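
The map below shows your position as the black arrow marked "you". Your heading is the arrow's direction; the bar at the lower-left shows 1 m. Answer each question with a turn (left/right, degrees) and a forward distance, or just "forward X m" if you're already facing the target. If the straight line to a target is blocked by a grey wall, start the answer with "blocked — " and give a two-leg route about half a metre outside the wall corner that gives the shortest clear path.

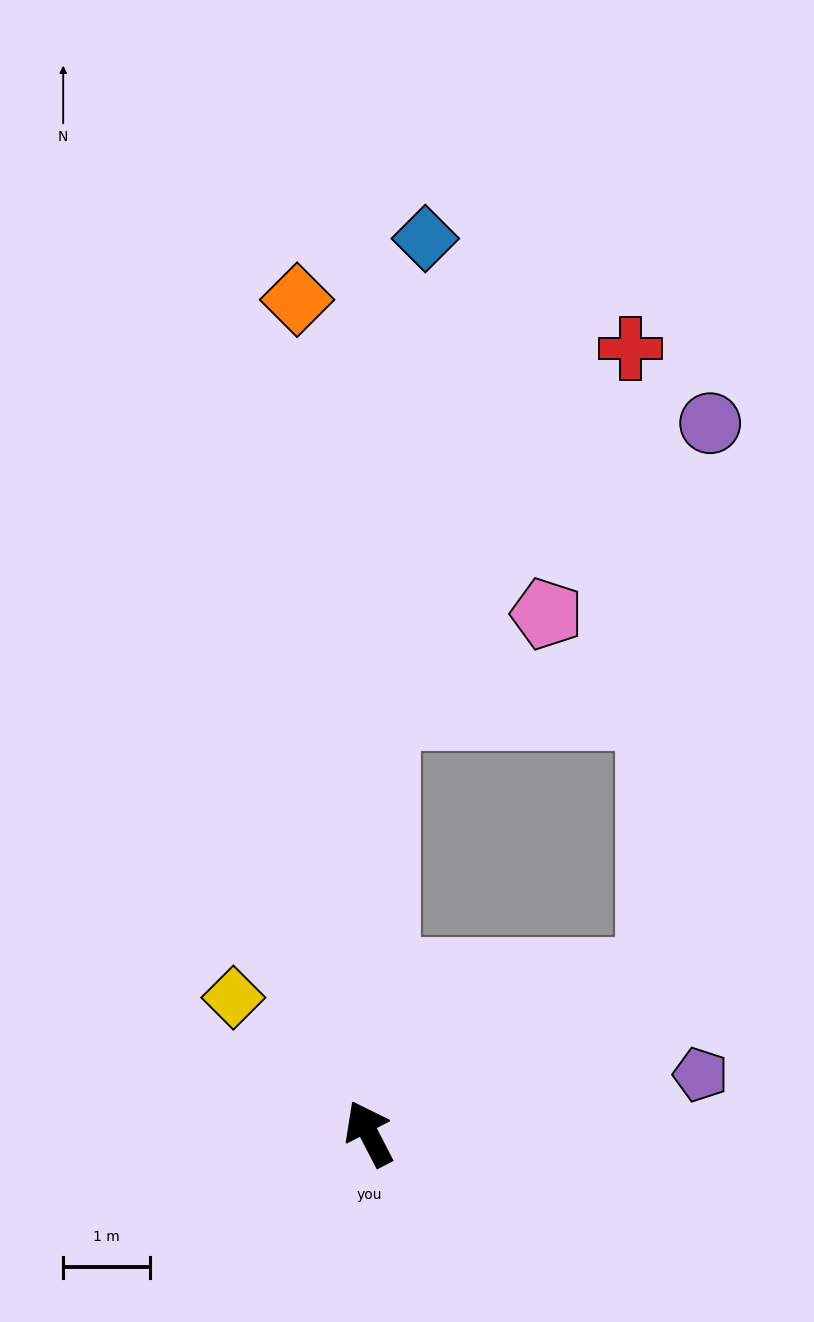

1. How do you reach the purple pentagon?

turn right 107°, forward 3.9 m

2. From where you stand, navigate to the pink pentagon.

blocked — turn right 29°, forward 4.8 m, then turn right 57°, forward 2.2 m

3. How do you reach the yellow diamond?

turn left 18°, forward 2.2 m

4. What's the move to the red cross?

blocked — turn right 29°, forward 4.8 m, then turn right 32°, forward 5.1 m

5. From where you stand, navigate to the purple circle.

blocked — turn right 88°, forward 3.8 m, then turn left 55°, forward 6.4 m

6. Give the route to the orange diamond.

turn right 22°, forward 9.6 m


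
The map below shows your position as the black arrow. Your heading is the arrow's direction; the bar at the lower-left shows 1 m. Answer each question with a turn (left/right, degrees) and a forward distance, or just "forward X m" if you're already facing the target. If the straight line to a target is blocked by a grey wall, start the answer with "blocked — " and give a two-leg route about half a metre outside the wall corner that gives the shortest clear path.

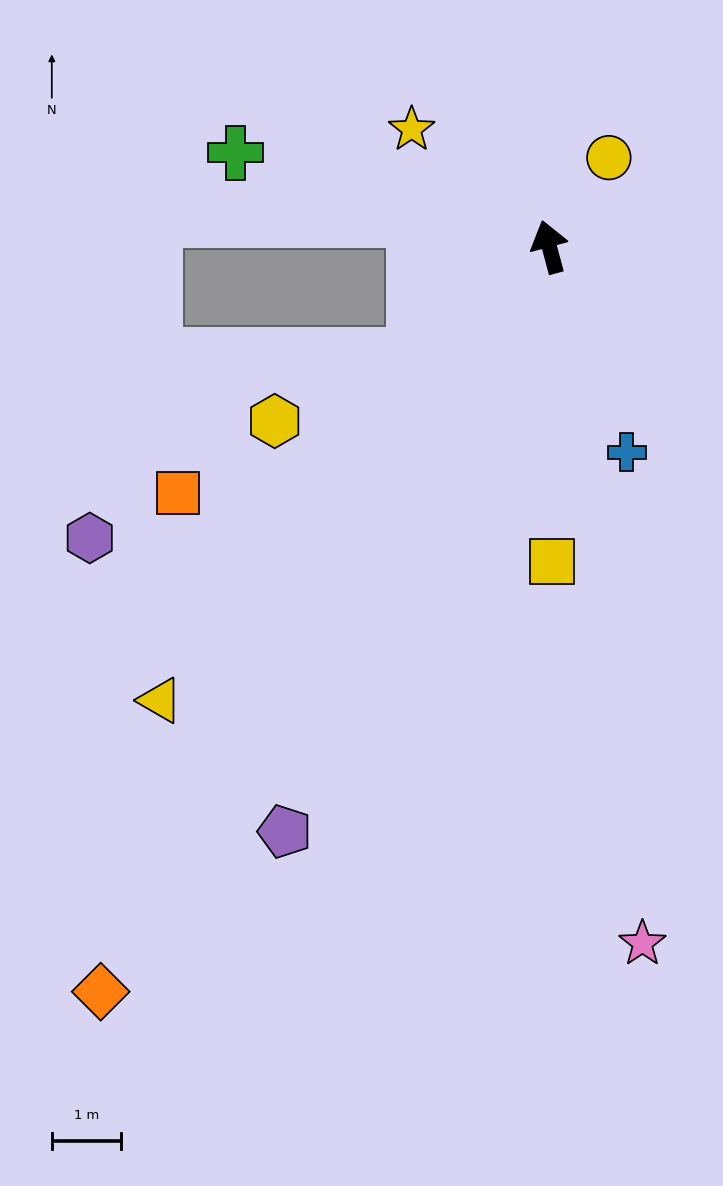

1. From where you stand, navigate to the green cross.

turn left 58°, forward 4.7 m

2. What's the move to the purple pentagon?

turn left 141°, forward 9.3 m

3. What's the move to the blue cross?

turn right 174°, forward 3.2 m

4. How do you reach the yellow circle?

turn right 49°, forward 1.6 m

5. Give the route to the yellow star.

turn left 35°, forward 2.6 m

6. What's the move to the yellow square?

turn left 165°, forward 4.6 m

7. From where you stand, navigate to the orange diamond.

turn left 134°, forward 12.6 m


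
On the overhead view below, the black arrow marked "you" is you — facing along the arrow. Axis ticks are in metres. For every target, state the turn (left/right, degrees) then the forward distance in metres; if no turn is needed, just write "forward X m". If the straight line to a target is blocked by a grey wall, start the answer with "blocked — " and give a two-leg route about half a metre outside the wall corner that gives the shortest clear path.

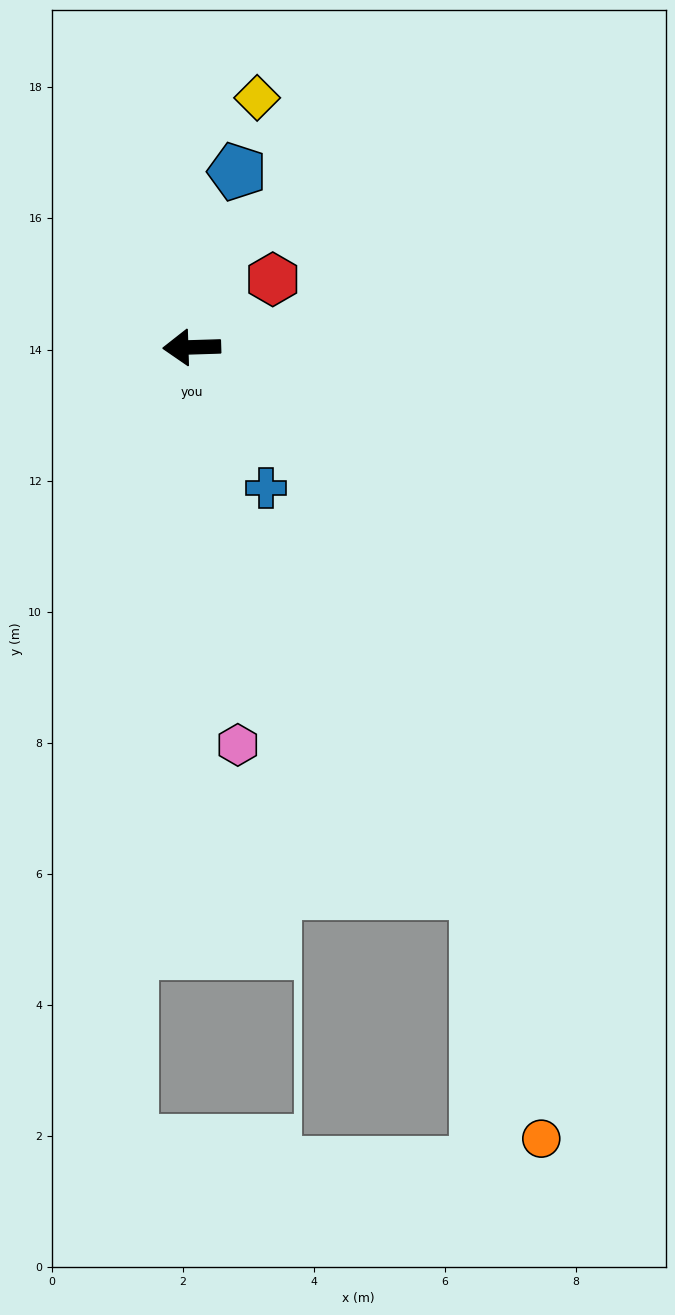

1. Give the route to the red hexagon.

turn right 142°, forward 1.6 m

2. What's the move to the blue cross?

turn left 116°, forward 2.4 m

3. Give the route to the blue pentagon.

turn right 106°, forward 2.8 m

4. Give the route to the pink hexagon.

turn left 95°, forward 6.1 m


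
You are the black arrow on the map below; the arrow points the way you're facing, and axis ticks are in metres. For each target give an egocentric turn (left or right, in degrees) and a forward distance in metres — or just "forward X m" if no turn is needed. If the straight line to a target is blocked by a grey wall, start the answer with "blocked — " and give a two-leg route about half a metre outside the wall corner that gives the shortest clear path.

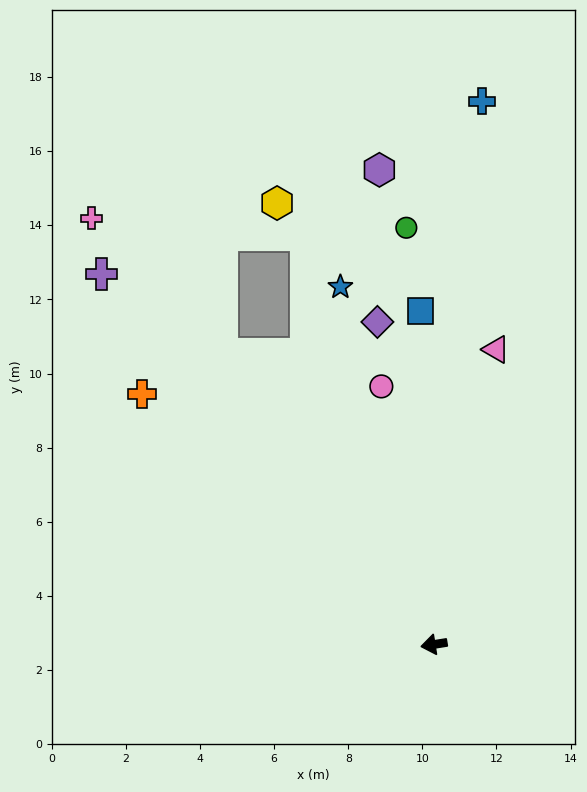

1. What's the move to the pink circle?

turn right 88°, forward 7.1 m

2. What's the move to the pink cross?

turn right 60°, forward 14.7 m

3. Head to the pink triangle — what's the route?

turn right 111°, forward 8.1 m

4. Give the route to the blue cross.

turn right 104°, forward 14.7 m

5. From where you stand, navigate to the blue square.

turn right 97°, forward 9.0 m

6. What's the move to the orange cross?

turn right 50°, forward 10.4 m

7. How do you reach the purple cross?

turn right 57°, forward 13.4 m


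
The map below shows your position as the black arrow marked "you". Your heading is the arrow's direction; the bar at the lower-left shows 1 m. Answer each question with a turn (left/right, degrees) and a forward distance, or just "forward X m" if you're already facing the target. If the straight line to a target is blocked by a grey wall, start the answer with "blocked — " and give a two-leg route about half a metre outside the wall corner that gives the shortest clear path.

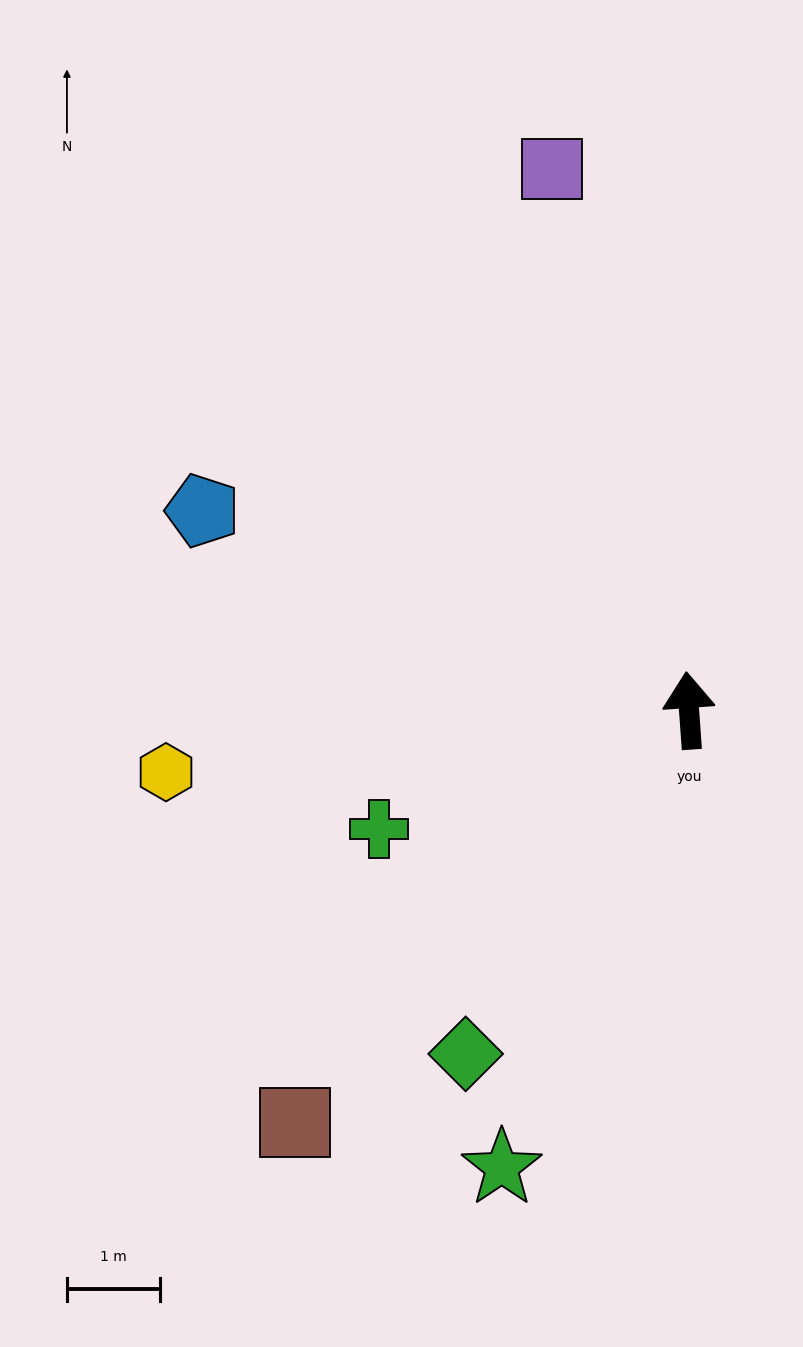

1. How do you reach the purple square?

turn left 10°, forward 6.0 m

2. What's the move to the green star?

turn left 154°, forward 5.3 m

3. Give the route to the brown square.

turn left 132°, forward 6.1 m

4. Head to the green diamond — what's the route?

turn left 143°, forward 4.4 m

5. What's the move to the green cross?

turn left 107°, forward 3.6 m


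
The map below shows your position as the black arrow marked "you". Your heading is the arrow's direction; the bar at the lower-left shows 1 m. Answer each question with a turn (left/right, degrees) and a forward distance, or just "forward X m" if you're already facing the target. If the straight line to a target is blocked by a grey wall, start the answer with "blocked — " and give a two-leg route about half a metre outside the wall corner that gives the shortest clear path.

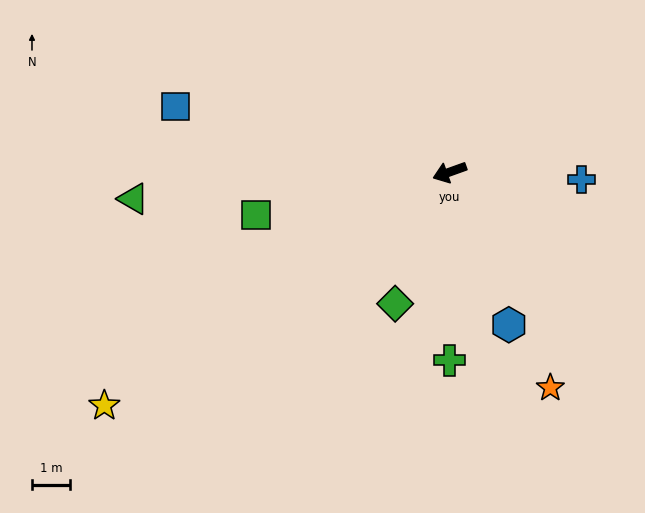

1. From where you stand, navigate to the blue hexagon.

turn left 91°, forward 4.3 m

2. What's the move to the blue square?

turn right 33°, forward 7.4 m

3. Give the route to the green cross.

turn left 70°, forward 5.0 m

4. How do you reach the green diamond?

turn left 48°, forward 3.8 m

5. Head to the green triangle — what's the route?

turn right 15°, forward 8.4 m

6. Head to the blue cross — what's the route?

turn left 157°, forward 3.5 m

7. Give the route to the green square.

turn right 7°, forward 5.3 m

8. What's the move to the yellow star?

turn left 14°, forward 11.0 m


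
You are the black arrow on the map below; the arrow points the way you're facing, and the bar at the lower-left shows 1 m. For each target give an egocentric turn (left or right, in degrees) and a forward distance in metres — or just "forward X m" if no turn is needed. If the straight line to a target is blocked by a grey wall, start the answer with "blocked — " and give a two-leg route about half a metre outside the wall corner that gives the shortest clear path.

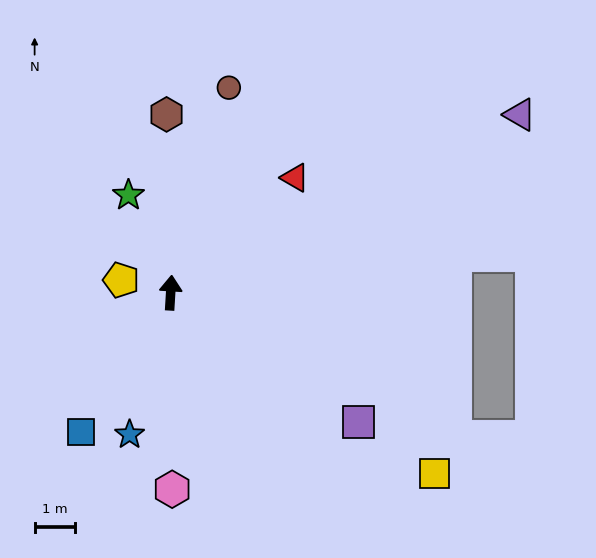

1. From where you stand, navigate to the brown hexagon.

turn left 5°, forward 4.4 m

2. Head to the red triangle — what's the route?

turn right 44°, forward 4.2 m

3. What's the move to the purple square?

turn right 121°, forward 5.7 m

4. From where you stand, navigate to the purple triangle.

turn right 60°, forward 9.8 m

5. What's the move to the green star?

turn left 27°, forward 2.6 m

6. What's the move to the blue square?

turn left 151°, forward 4.1 m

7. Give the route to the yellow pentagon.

turn left 79°, forward 1.3 m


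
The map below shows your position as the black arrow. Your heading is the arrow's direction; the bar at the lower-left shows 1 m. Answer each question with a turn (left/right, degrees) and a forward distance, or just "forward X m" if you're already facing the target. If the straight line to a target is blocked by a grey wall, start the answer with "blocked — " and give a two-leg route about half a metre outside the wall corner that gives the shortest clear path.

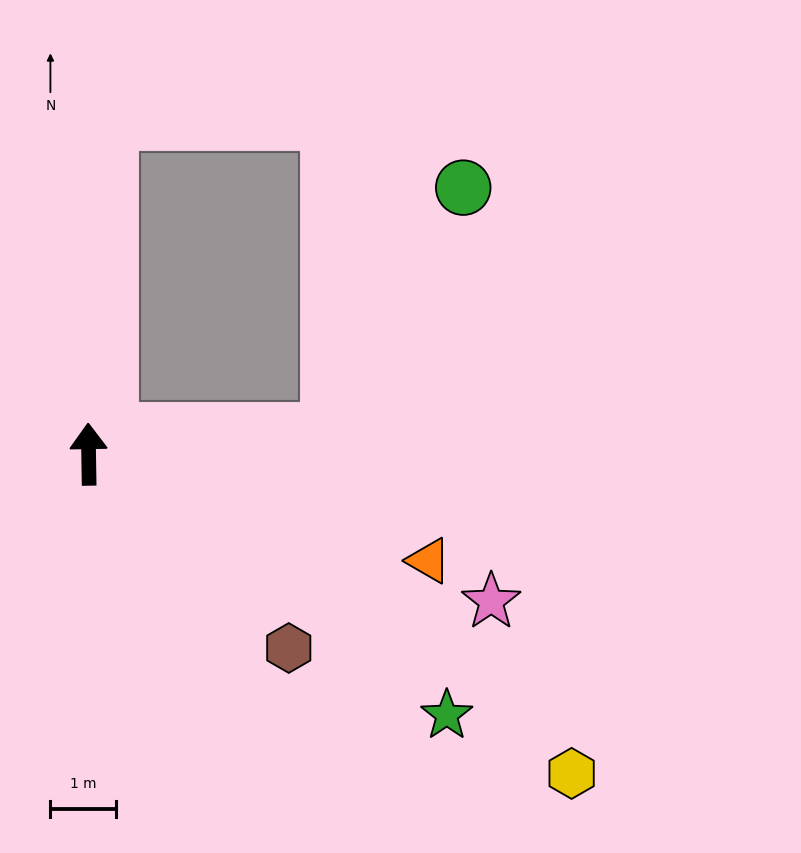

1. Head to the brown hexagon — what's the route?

turn right 135°, forward 4.2 m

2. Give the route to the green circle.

blocked — turn right 85°, forward 3.7 m, then turn left 55°, forward 4.2 m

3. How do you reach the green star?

turn right 127°, forward 6.7 m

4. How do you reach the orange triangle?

turn right 108°, forward 5.4 m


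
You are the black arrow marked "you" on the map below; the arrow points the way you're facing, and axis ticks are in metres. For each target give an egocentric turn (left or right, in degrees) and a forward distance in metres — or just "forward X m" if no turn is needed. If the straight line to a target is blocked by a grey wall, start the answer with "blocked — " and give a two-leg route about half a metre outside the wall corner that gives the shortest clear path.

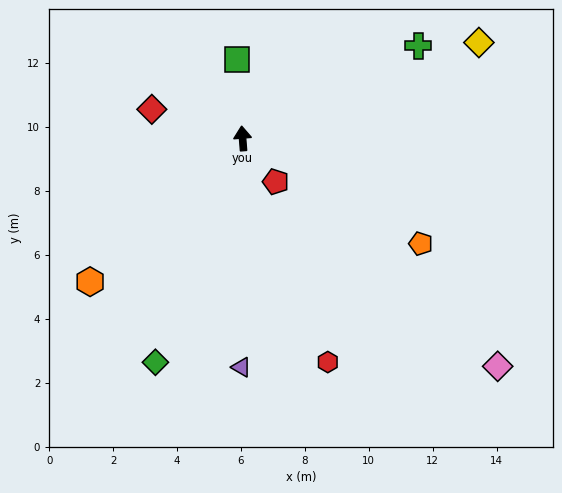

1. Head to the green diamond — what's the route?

turn left 154°, forward 7.5 m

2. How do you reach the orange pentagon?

turn right 125°, forward 6.5 m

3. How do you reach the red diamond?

turn left 68°, forward 3.0 m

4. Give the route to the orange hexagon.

turn left 129°, forward 6.5 m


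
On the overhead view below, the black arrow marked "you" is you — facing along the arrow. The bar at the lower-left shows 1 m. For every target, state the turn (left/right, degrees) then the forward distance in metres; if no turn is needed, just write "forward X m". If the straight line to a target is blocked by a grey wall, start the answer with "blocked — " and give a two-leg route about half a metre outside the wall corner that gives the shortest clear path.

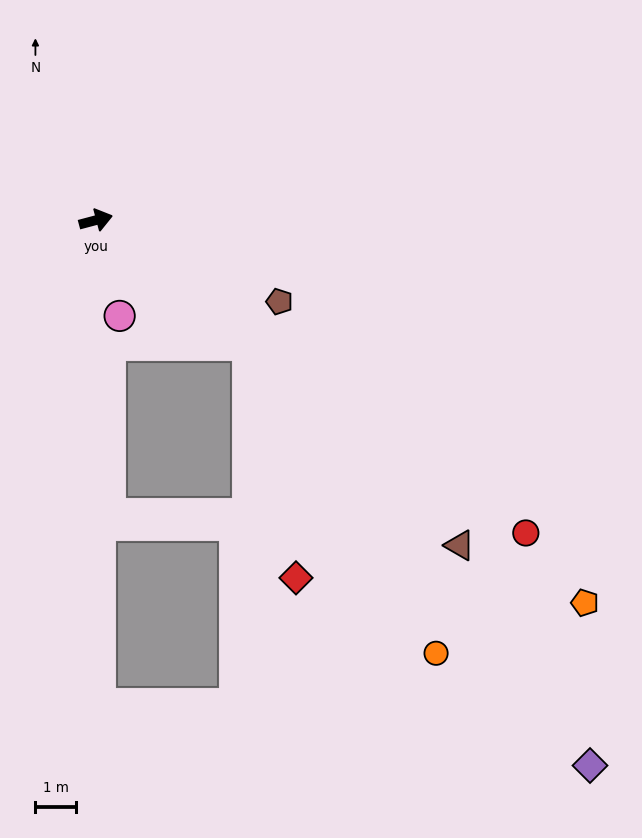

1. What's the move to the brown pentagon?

turn right 39°, forward 4.9 m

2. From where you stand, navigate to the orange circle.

blocked — turn right 54°, forward 4.8 m, then turn right 20°, forward 8.8 m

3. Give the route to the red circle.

turn right 51°, forward 13.0 m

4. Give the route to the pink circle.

turn right 91°, forward 2.4 m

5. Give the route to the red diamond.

blocked — turn right 54°, forward 4.8 m, then turn right 40°, forward 5.8 m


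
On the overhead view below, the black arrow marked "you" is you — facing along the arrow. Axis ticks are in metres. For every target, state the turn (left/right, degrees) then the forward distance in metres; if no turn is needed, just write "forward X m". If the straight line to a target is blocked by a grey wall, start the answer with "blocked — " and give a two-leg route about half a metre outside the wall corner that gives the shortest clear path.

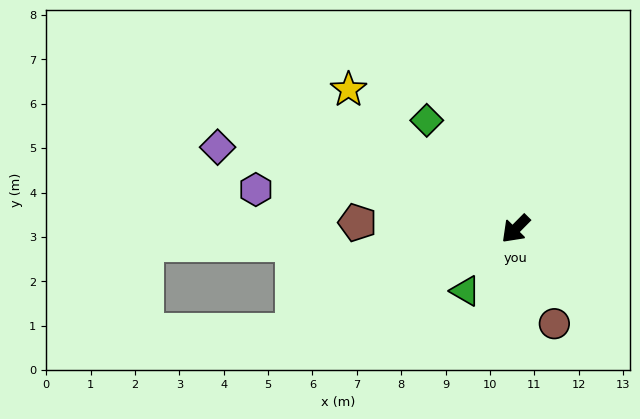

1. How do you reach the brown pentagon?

turn right 48°, forward 3.6 m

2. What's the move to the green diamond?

turn right 96°, forward 3.2 m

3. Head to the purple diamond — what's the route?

turn right 61°, forward 7.0 m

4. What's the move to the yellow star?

turn right 85°, forward 4.9 m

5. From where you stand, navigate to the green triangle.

turn left 6°, forward 1.8 m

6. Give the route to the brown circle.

turn left 67°, forward 2.3 m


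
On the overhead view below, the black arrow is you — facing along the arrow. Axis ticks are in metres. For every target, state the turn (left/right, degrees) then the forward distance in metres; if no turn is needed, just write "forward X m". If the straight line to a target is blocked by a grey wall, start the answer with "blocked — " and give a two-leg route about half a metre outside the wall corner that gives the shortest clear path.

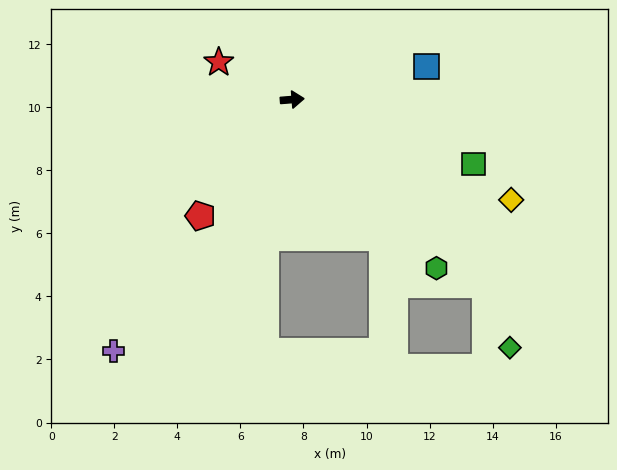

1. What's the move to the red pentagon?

turn right 133°, forward 4.7 m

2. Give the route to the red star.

turn left 149°, forward 2.6 m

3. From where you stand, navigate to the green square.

turn right 24°, forward 6.1 m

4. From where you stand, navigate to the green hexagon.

turn right 54°, forward 7.0 m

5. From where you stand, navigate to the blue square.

turn left 10°, forward 4.4 m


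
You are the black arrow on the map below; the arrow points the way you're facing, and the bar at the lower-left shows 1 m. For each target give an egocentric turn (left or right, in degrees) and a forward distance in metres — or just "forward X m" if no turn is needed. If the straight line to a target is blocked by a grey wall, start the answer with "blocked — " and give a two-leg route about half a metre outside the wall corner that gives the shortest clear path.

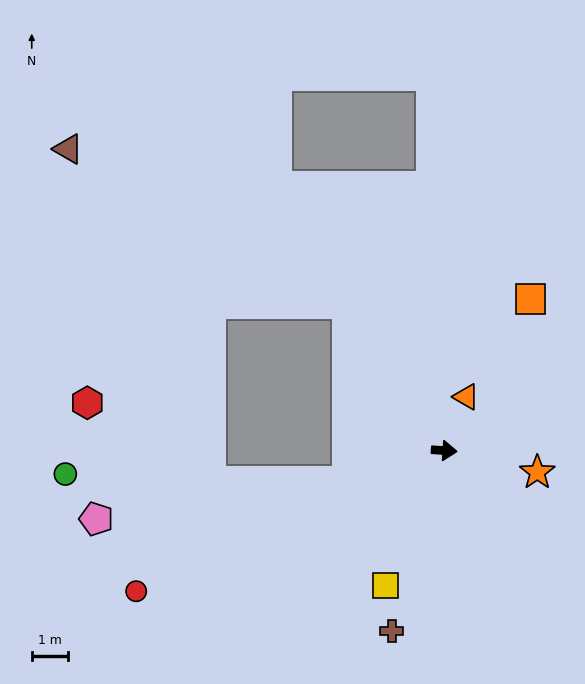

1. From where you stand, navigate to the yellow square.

turn right 109°, forward 4.0 m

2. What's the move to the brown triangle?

blocked — turn left 127°, forward 4.8 m, then turn left 28°, forward 8.8 m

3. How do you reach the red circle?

turn right 151°, forward 9.3 m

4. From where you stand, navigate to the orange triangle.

turn left 72°, forward 1.6 m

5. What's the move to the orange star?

turn right 9°, forward 2.6 m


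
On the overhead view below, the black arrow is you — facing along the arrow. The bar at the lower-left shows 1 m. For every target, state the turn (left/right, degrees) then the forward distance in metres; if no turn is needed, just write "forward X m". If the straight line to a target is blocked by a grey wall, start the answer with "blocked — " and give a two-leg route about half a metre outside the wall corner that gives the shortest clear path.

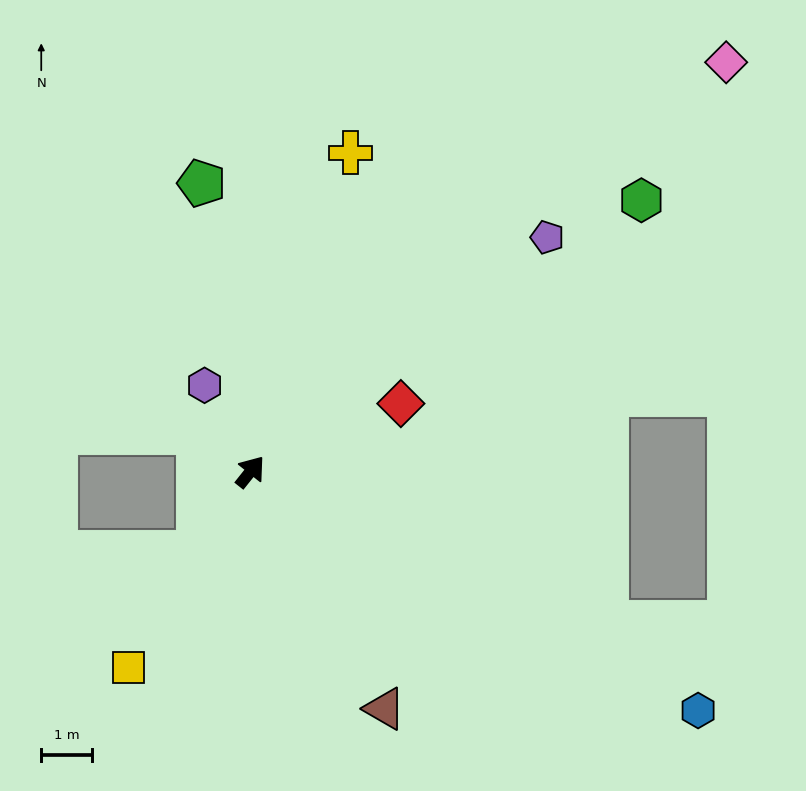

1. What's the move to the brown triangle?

turn right 112°, forward 5.3 m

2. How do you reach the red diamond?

turn right 27°, forward 3.2 m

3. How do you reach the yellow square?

turn right 173°, forward 4.5 m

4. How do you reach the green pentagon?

turn left 48°, forward 5.7 m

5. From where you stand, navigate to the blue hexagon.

turn right 80°, forward 9.9 m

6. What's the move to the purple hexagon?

turn left 67°, forward 1.9 m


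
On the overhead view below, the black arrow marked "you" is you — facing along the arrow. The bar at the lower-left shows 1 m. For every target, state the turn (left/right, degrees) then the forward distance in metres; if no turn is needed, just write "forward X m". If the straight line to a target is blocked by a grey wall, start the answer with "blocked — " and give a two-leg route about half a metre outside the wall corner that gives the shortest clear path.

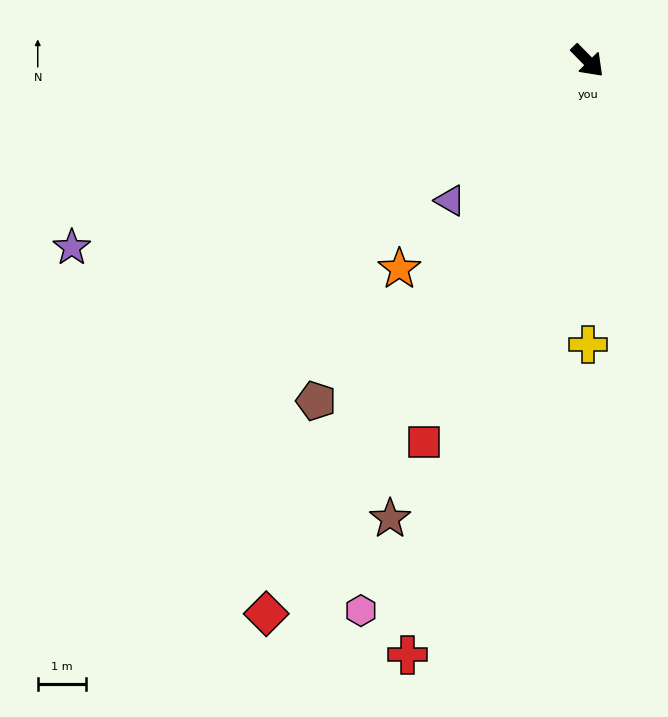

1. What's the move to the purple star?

turn right 115°, forward 11.5 m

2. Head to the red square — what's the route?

turn right 68°, forward 8.7 m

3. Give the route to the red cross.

turn right 61°, forward 13.0 m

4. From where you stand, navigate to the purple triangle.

turn right 89°, forward 4.1 m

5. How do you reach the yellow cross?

turn right 44°, forward 5.9 m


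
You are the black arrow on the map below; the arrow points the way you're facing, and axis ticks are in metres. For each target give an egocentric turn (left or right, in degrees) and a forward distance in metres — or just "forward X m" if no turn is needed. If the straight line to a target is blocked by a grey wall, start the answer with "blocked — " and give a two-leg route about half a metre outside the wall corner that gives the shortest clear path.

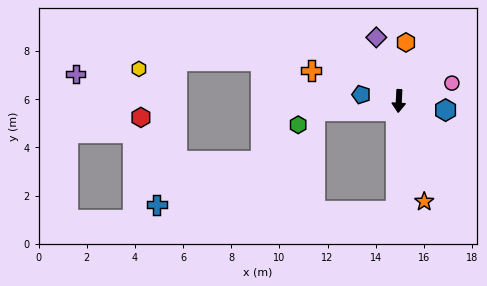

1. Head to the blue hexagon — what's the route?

turn left 82°, forward 2.0 m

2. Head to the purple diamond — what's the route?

turn right 157°, forward 2.8 m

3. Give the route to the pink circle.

turn left 112°, forward 2.3 m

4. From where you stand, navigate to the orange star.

turn left 17°, forward 4.3 m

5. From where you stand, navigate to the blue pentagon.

turn right 97°, forward 1.6 m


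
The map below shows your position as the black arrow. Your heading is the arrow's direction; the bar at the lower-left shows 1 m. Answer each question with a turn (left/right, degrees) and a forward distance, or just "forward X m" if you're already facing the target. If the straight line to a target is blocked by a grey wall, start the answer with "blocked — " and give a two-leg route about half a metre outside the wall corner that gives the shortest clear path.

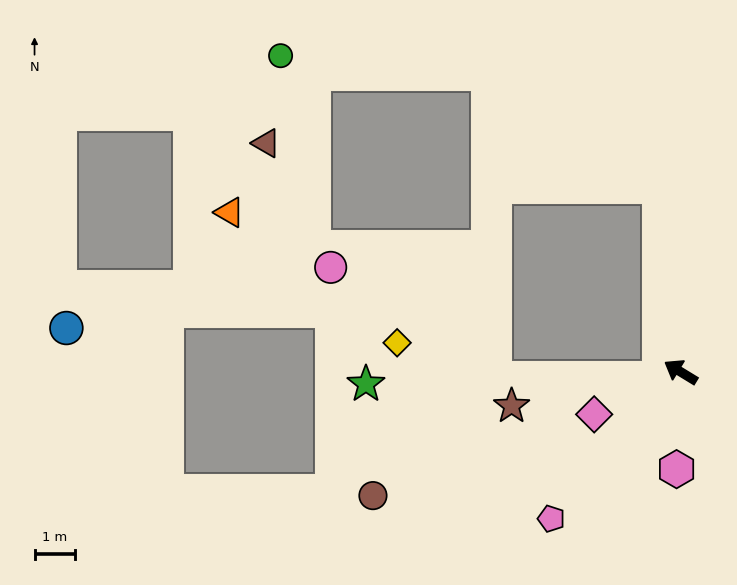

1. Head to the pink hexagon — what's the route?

turn left 119°, forward 2.4 m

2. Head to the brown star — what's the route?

turn left 43°, forward 4.3 m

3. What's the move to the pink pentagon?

turn left 80°, forward 4.9 m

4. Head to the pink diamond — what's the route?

turn left 58°, forward 2.4 m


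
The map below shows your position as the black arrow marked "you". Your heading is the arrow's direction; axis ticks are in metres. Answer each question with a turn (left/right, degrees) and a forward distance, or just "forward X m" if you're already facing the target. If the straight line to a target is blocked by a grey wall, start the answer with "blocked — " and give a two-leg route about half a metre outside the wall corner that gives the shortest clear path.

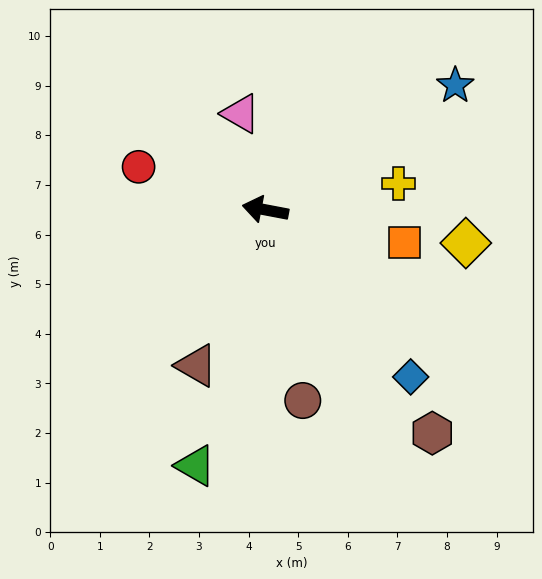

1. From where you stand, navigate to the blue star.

turn right 136°, forward 4.6 m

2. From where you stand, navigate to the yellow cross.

turn right 158°, forward 2.7 m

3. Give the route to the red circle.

turn right 8°, forward 2.7 m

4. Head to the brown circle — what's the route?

turn left 112°, forward 3.9 m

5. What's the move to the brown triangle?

turn left 77°, forward 3.4 m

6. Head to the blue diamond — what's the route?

turn left 142°, forward 4.5 m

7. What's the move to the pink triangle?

turn right 65°, forward 2.0 m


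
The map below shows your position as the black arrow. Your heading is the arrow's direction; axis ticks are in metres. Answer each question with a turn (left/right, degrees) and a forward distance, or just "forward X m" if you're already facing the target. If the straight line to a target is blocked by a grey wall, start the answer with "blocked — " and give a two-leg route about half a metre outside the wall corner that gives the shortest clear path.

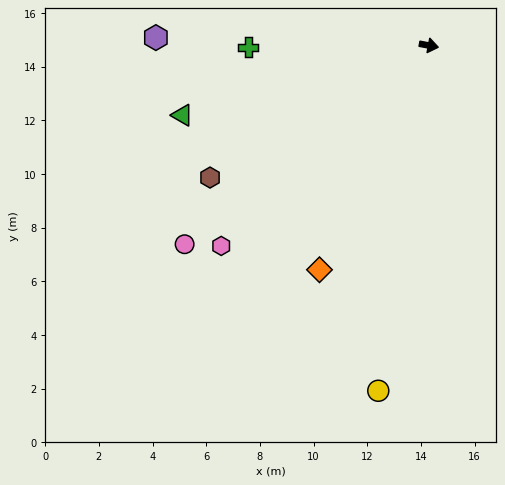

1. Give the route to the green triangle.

turn right 154°, forward 9.5 m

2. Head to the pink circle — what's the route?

turn right 130°, forward 11.7 m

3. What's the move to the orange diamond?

turn right 105°, forward 9.3 m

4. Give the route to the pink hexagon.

turn right 125°, forward 10.8 m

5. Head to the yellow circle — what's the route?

turn right 88°, forward 13.0 m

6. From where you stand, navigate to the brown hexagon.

turn right 138°, forward 9.5 m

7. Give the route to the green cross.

turn right 169°, forward 6.7 m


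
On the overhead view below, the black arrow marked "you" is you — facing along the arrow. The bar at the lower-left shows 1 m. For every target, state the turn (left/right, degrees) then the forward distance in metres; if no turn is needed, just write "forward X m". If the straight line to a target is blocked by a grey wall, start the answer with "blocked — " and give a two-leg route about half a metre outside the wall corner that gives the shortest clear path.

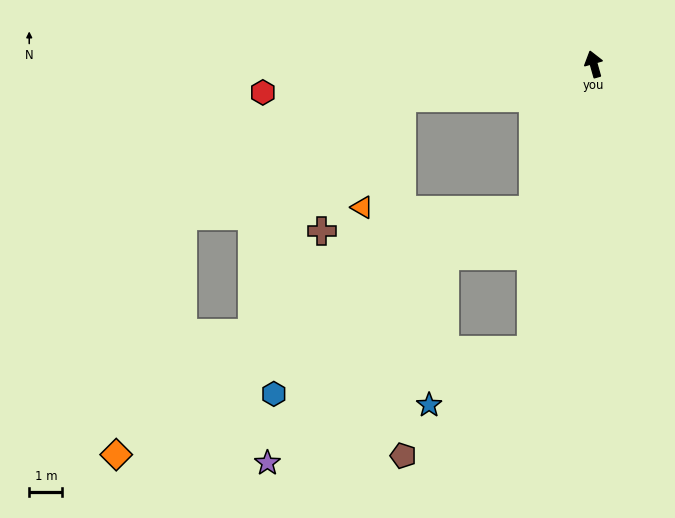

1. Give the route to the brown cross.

blocked — turn left 84°, forward 5.9 m, then turn left 49°, forward 4.7 m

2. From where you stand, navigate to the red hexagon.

turn left 79°, forward 10.0 m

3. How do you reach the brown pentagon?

blocked — turn left 152°, forward 8.8 m, then turn right 38°, forward 5.0 m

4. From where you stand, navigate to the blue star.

blocked — turn left 152°, forward 8.8 m, then turn right 49°, forward 3.5 m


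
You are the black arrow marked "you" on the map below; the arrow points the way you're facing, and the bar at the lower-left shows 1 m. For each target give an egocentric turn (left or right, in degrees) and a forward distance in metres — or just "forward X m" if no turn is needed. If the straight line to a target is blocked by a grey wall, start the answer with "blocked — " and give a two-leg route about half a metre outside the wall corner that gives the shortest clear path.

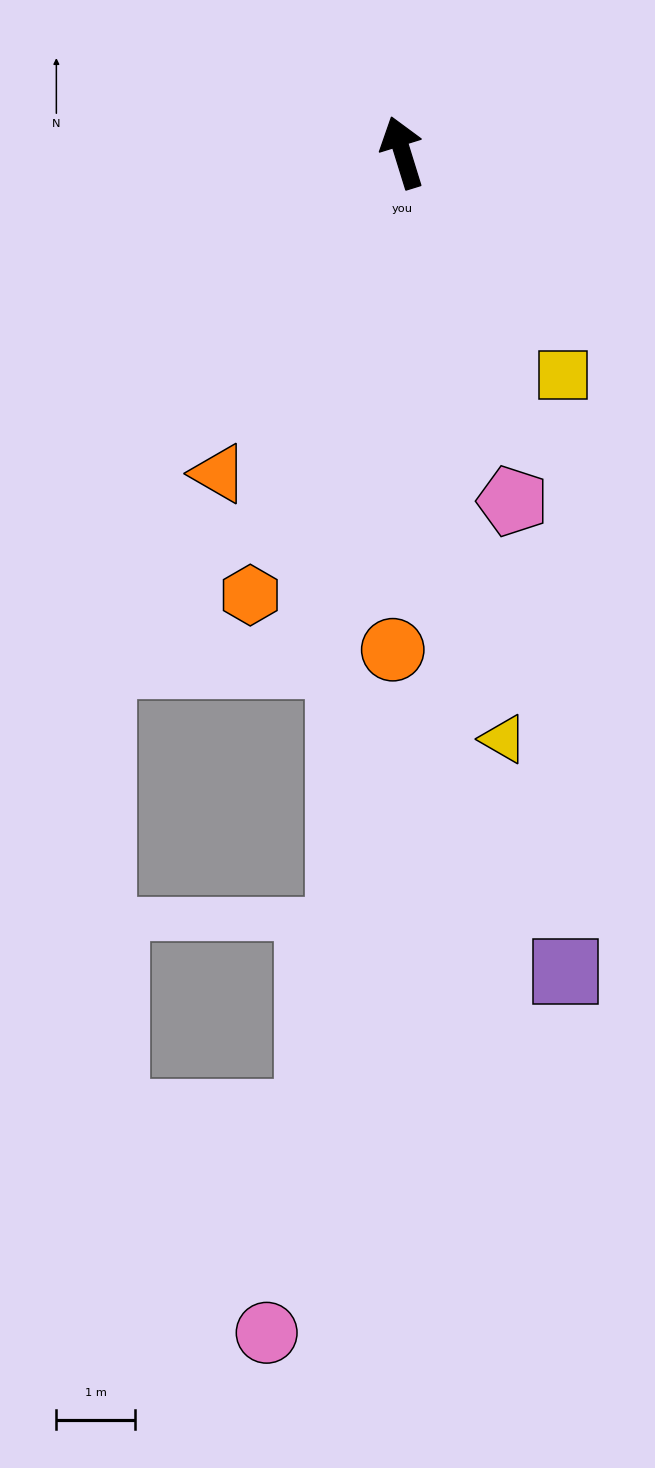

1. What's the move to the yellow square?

turn right 161°, forward 3.5 m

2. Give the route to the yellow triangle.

turn left 173°, forward 7.6 m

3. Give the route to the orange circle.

turn left 162°, forward 6.3 m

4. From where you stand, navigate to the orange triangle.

turn left 133°, forward 4.7 m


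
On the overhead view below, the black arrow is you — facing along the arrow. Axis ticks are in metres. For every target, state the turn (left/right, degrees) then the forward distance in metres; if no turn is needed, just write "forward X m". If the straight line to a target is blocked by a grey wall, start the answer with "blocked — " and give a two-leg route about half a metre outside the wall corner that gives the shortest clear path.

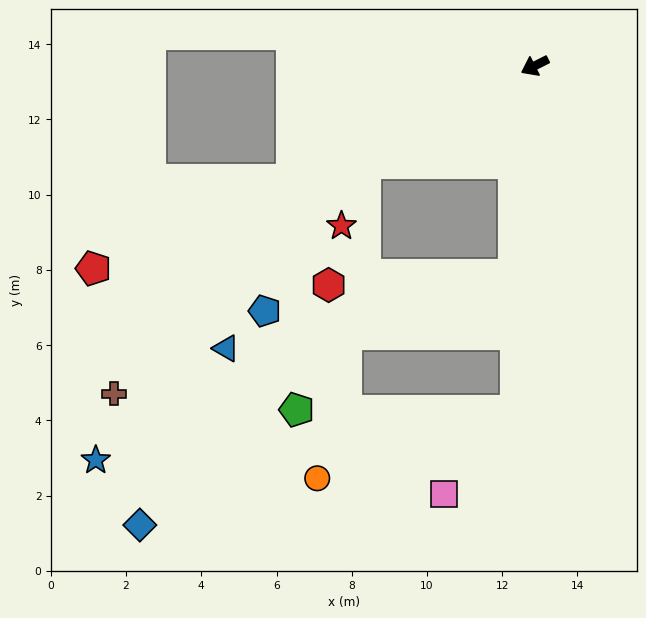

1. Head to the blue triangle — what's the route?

blocked — turn left 58°, forward 5.6 m, then turn right 70°, forward 7.9 m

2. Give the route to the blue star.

blocked — turn left 3°, forward 5.2 m, then turn left 18°, forward 10.7 m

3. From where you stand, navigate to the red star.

blocked — turn left 3°, forward 5.2 m, then turn left 40°, forward 1.8 m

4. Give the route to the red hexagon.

blocked — turn left 58°, forward 5.6 m, then turn right 82°, forward 4.9 m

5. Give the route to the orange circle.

blocked — turn left 60°, forward 9.2 m, then turn right 68°, forward 5.6 m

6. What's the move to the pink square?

blocked — turn left 60°, forward 9.2 m, then turn right 38°, forward 2.9 m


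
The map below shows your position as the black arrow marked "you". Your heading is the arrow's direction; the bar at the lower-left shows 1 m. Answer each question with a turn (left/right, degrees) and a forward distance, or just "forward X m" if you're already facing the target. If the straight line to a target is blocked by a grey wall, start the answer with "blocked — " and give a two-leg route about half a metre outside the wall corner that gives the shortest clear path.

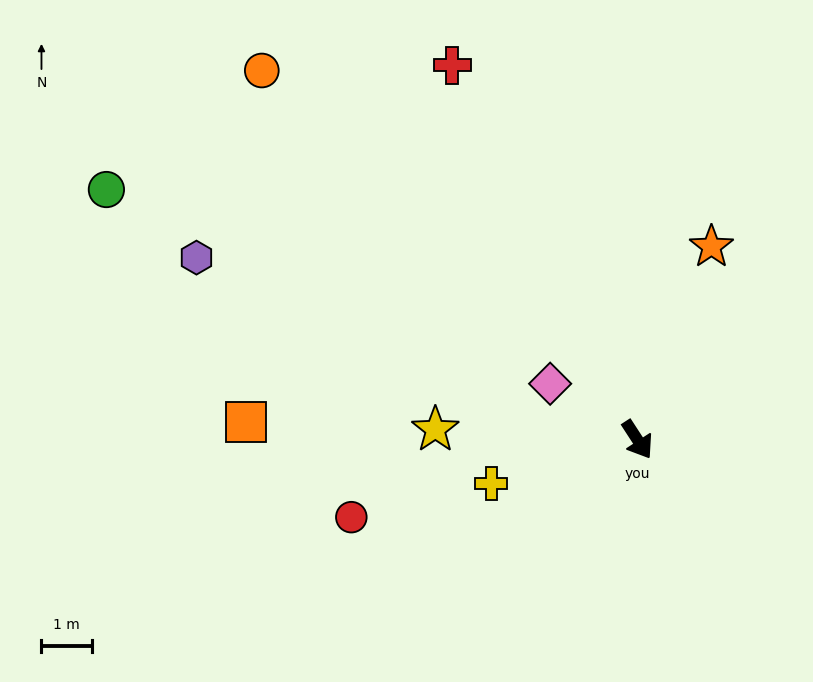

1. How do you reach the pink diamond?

turn right 156°, forward 2.0 m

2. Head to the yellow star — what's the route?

turn right 126°, forward 4.0 m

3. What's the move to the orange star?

turn left 126°, forward 4.1 m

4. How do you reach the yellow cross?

turn right 106°, forward 3.0 m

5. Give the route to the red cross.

turn left 173°, forward 8.3 m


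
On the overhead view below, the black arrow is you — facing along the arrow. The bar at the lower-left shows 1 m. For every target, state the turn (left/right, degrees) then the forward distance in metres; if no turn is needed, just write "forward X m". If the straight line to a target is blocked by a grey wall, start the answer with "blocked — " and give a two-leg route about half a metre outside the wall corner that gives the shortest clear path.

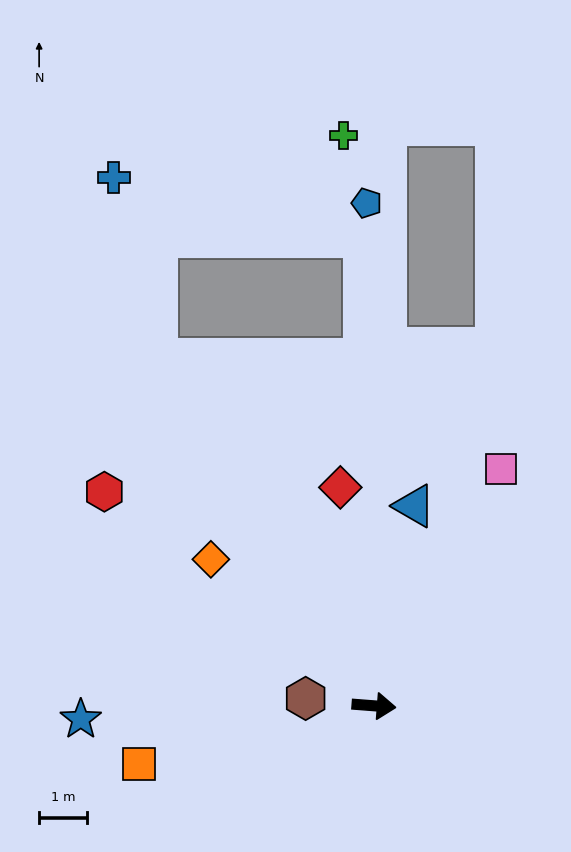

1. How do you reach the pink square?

turn left 66°, forward 5.6 m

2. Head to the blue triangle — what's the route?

turn left 83°, forward 4.2 m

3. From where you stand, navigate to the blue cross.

blocked — turn left 126°, forward 8.5 m, then turn right 18°, forward 3.9 m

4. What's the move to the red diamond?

turn left 103°, forward 4.6 m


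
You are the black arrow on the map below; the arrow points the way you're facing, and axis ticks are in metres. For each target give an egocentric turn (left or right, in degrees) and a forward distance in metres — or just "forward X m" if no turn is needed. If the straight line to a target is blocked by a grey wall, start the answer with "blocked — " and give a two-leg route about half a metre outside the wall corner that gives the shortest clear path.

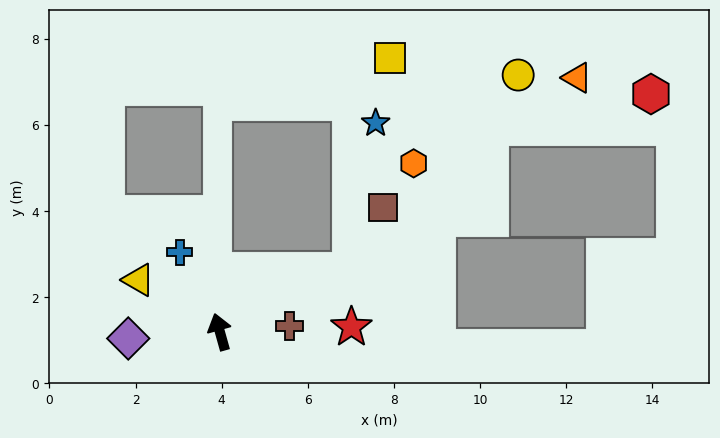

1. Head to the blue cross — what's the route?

turn left 11°, forward 2.1 m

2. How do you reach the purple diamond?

turn left 79°, forward 2.1 m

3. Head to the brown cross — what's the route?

turn right 101°, forward 1.6 m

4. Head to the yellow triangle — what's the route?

turn left 42°, forward 2.2 m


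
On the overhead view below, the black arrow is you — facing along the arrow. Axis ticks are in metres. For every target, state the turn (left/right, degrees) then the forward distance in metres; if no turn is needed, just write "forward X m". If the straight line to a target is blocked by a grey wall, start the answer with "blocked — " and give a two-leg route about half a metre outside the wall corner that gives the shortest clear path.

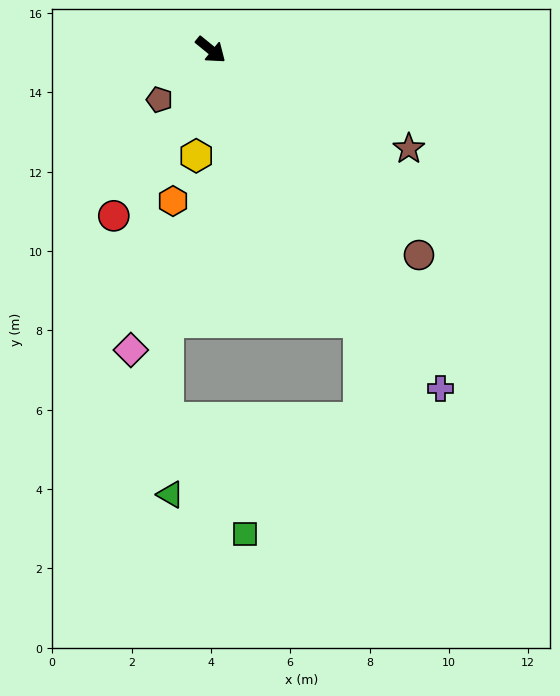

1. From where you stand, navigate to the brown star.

turn left 13°, forward 5.6 m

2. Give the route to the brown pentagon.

turn right 97°, forward 1.8 m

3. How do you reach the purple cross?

turn right 17°, forward 10.3 m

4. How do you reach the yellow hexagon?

turn right 59°, forward 2.7 m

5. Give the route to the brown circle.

turn right 5°, forward 7.4 m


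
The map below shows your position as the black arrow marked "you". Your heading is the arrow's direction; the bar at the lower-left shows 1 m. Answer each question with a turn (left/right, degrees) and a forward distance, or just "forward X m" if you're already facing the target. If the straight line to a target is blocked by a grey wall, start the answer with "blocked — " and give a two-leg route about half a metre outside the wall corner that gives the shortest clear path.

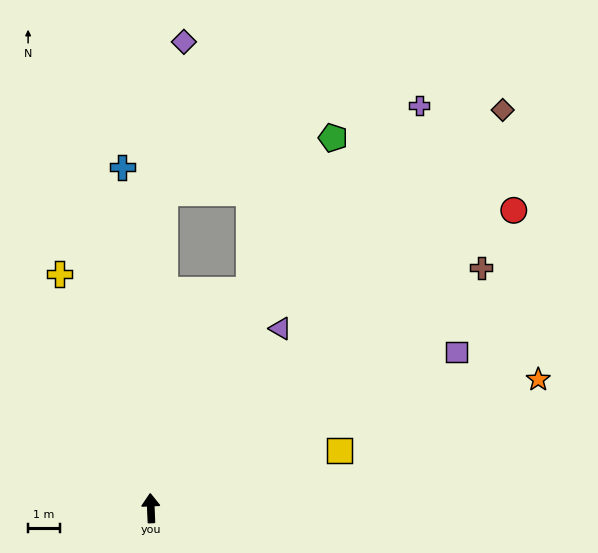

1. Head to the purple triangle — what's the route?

turn right 38°, forward 6.9 m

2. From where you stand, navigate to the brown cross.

turn right 56°, forward 12.8 m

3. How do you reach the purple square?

turn right 65°, forward 10.7 m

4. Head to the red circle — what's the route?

turn right 53°, forward 14.7 m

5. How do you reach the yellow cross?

turn left 19°, forward 7.9 m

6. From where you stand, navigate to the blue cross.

turn left 2°, forward 10.7 m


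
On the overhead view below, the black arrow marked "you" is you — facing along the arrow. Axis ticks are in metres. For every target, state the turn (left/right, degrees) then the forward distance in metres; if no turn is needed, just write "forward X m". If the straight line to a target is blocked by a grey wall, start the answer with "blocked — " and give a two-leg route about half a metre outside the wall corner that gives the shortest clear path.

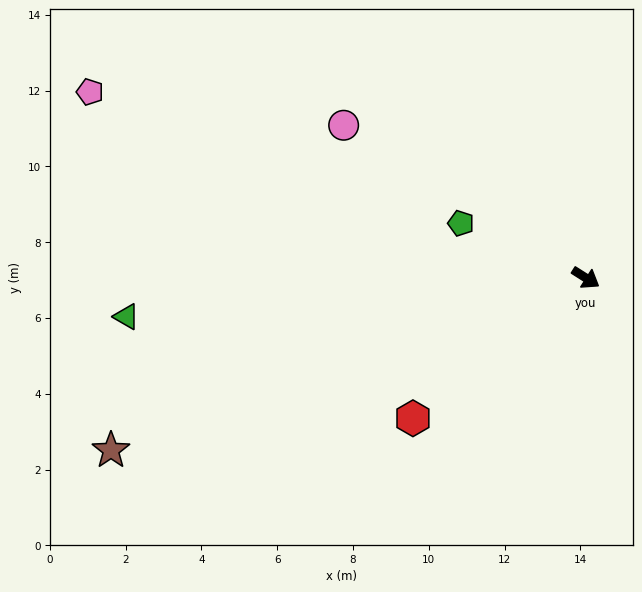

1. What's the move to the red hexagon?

turn right 109°, forward 5.9 m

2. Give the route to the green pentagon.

turn right 171°, forward 3.6 m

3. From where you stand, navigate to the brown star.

turn right 128°, forward 13.3 m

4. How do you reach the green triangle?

turn right 143°, forward 12.2 m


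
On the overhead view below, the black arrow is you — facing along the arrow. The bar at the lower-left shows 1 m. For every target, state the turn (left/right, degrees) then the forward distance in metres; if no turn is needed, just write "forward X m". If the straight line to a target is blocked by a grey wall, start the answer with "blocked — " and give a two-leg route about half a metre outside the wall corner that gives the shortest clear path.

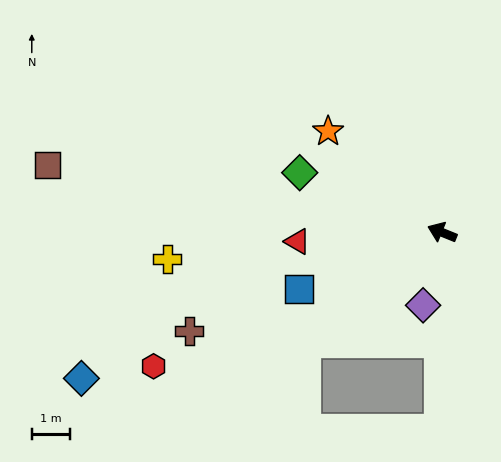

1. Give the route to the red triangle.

turn left 26°, forward 3.8 m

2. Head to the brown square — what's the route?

turn left 12°, forward 10.5 m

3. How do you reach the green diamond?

forward 4.1 m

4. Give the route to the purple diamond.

turn left 97°, forward 2.0 m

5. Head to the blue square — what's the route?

turn left 44°, forward 4.0 m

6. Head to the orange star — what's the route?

turn right 20°, forward 4.0 m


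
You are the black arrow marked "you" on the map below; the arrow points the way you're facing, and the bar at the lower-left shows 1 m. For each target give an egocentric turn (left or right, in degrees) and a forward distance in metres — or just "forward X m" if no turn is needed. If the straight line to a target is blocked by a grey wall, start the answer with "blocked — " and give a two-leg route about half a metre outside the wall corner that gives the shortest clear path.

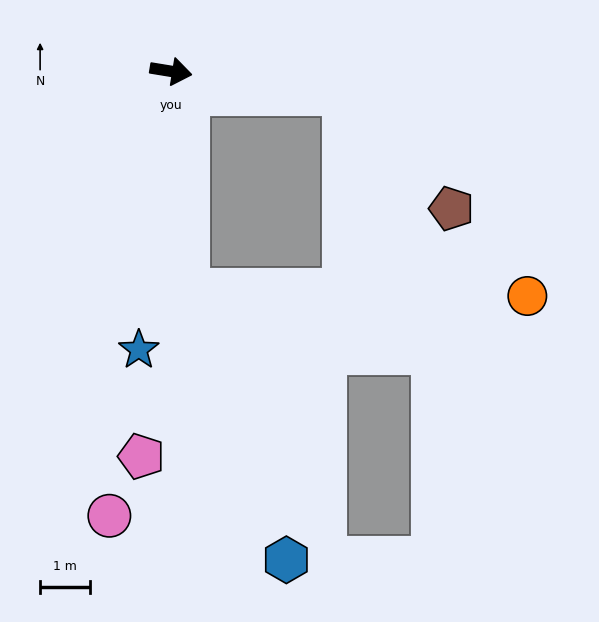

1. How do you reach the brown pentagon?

blocked — forward 3.5 m, then turn right 37°, forward 3.1 m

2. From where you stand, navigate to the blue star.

turn right 87°, forward 5.6 m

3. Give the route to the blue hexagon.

blocked — turn right 76°, forward 4.3 m, then turn left 15°, forward 5.7 m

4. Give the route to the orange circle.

blocked — turn right 76°, forward 4.3 m, then turn left 84°, forward 6.7 m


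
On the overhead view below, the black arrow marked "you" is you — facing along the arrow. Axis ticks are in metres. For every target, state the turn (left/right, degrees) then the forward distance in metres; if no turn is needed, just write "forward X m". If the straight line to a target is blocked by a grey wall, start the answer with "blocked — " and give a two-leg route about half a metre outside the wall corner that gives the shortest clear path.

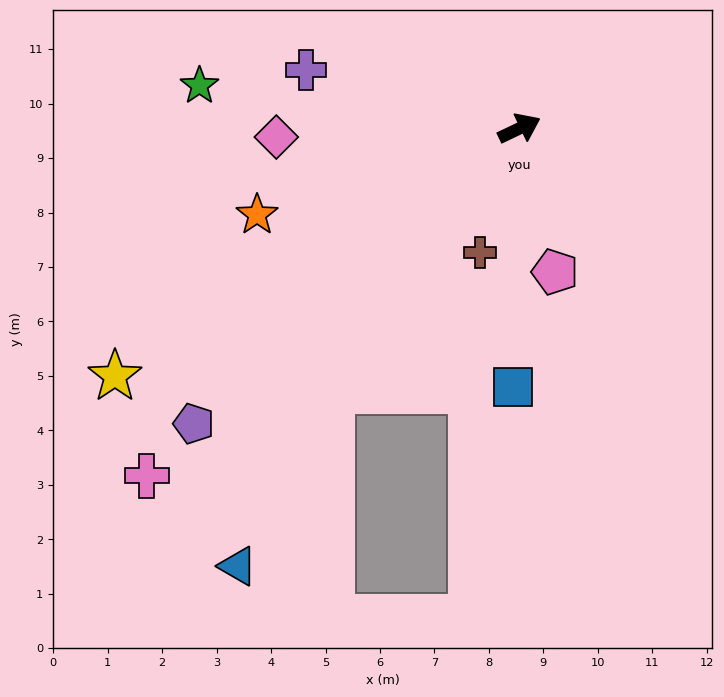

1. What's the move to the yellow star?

turn right 174°, forward 8.7 m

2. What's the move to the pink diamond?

turn left 157°, forward 4.5 m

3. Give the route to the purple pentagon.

turn right 163°, forward 8.1 m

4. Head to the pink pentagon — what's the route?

turn right 102°, forward 2.7 m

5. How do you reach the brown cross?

turn right 133°, forward 2.4 m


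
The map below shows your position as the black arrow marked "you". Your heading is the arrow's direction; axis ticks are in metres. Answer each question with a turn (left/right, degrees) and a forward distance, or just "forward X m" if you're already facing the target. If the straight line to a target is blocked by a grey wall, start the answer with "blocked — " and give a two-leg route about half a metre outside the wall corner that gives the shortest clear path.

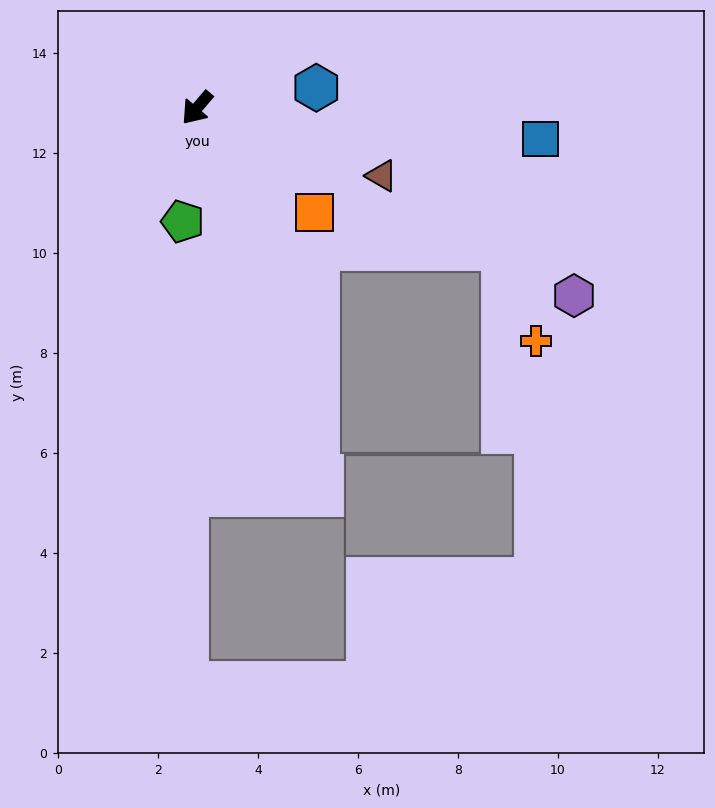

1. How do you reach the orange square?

turn left 89°, forward 3.1 m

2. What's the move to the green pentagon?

turn left 33°, forward 2.3 m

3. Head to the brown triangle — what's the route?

turn left 110°, forward 3.9 m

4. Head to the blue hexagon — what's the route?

turn left 140°, forward 2.4 m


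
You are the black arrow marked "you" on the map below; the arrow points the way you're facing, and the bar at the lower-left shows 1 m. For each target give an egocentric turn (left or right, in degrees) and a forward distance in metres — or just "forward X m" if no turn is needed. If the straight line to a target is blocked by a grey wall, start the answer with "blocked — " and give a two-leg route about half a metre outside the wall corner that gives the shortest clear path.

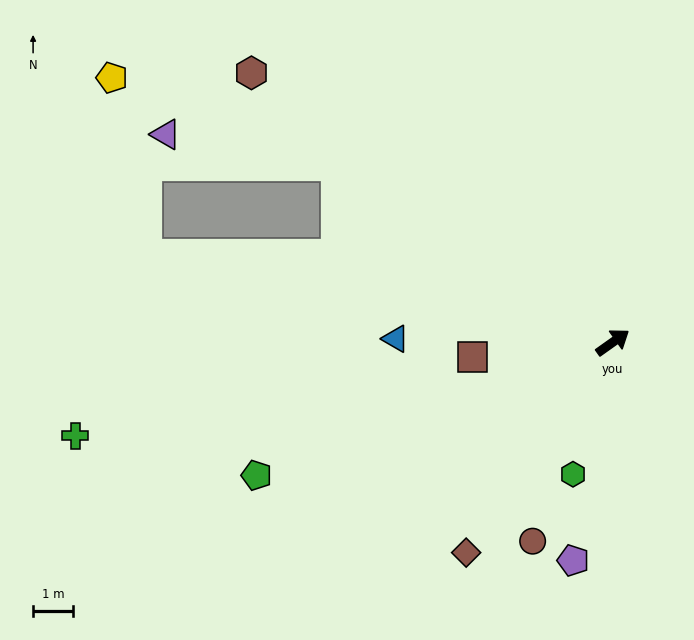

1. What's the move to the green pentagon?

turn left 165°, forward 9.6 m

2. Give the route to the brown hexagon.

turn left 108°, forward 11.4 m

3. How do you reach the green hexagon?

turn right 142°, forward 3.5 m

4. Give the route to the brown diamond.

turn right 160°, forward 6.5 m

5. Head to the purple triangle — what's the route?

blocked — turn left 112°, forward 8.2 m, then turn left 23°, forward 4.4 m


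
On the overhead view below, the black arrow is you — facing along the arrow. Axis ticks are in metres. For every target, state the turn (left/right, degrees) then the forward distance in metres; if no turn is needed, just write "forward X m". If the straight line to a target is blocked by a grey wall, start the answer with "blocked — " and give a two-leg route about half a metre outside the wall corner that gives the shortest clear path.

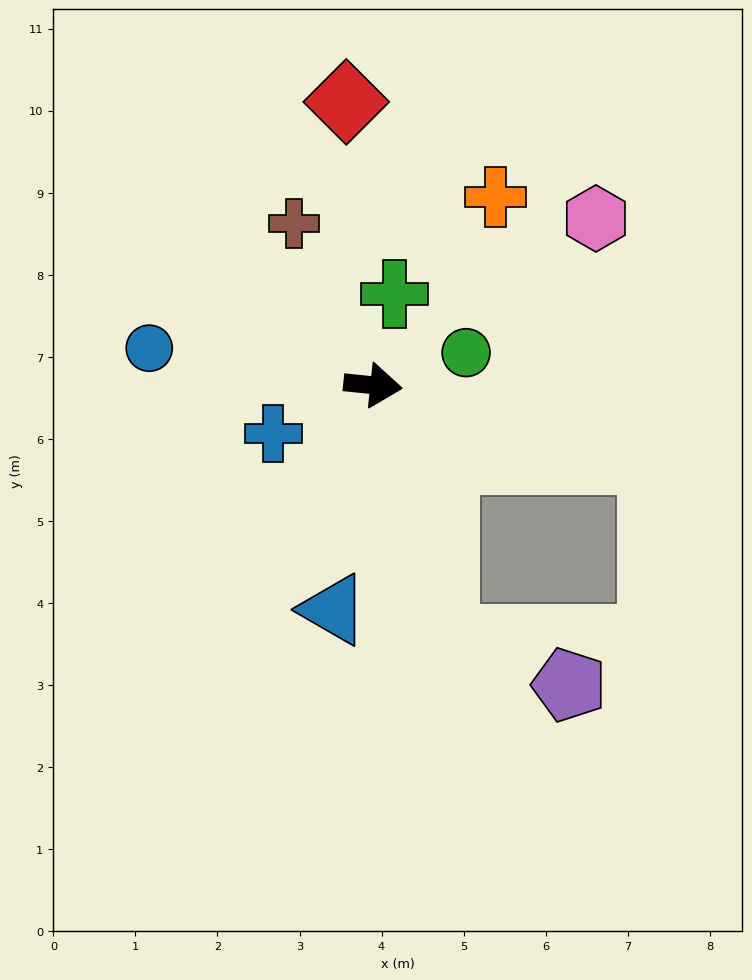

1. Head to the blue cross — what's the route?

turn right 148°, forward 1.4 m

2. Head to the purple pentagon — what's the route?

blocked — turn right 69°, forward 3.2 m, then turn left 55°, forward 1.6 m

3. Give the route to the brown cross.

turn left 122°, forward 2.2 m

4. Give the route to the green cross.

turn left 83°, forward 1.1 m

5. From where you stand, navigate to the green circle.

turn left 25°, forward 1.2 m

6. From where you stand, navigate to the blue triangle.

turn right 94°, forward 2.8 m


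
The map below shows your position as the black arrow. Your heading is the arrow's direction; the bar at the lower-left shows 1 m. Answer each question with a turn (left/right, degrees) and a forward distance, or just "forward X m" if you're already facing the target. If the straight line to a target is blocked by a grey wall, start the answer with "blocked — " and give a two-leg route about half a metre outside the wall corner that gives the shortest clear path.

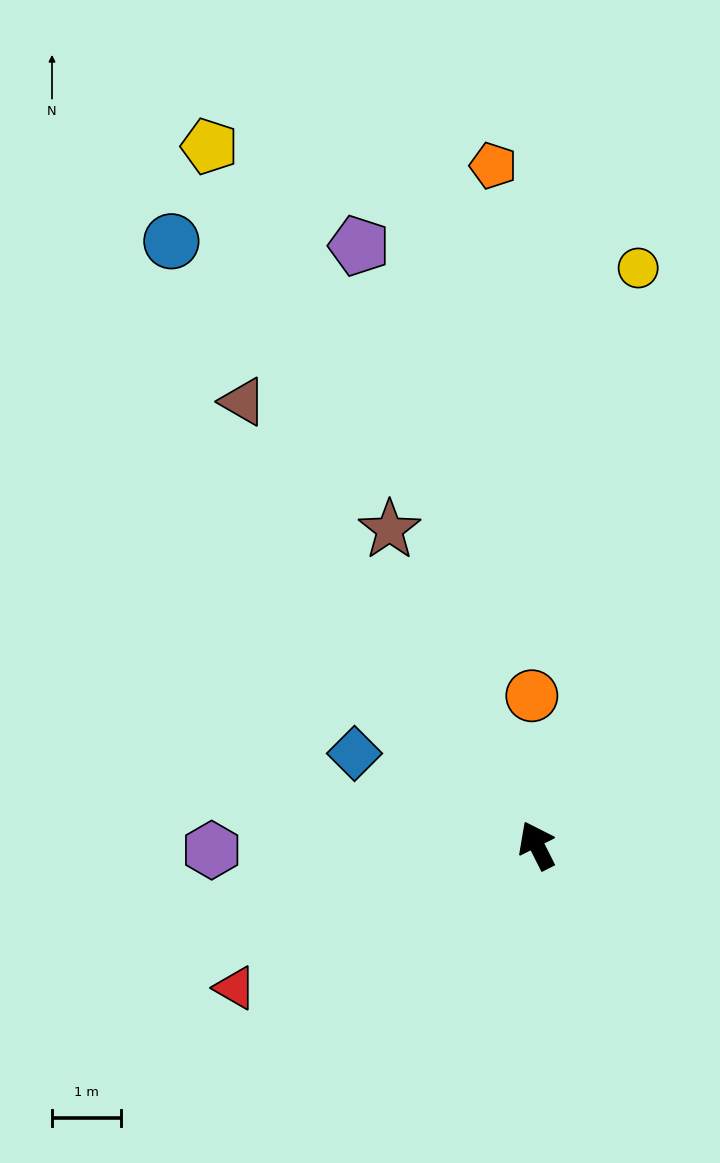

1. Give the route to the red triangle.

turn left 89°, forward 4.8 m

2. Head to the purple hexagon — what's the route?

turn left 64°, forward 4.7 m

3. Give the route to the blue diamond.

turn left 36°, forward 2.9 m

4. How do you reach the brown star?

forward 5.0 m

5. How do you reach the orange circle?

turn right 25°, forward 2.2 m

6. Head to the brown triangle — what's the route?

turn left 7°, forward 7.7 m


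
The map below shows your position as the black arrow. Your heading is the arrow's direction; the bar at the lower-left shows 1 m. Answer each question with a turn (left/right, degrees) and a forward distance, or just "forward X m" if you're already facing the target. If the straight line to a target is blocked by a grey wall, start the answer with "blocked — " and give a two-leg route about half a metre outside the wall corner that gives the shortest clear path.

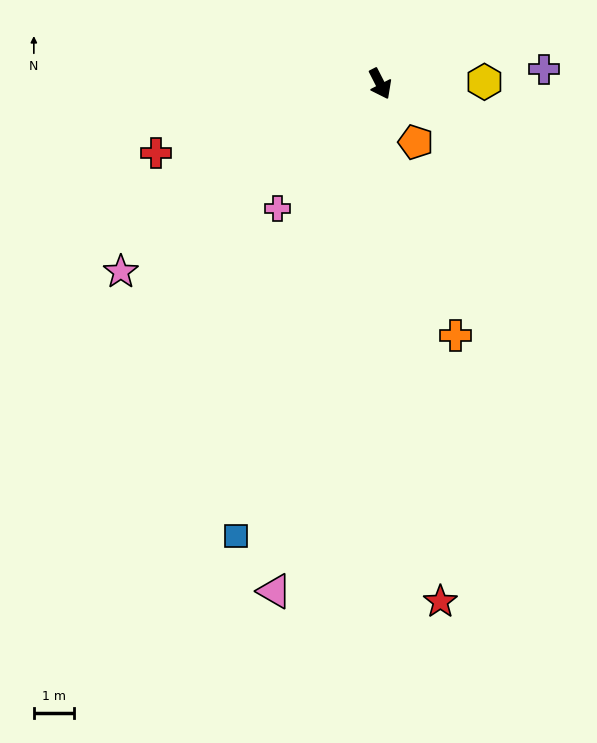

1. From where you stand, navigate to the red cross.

turn right 100°, forward 5.9 m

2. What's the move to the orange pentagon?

turn left 4°, forward 1.7 m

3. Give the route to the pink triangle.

turn right 39°, forward 13.1 m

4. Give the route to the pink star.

turn right 81°, forward 8.1 m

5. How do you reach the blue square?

turn right 45°, forward 12.0 m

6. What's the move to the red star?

turn right 20°, forward 13.1 m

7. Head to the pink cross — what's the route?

turn right 67°, forward 4.1 m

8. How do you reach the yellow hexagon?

turn left 64°, forward 2.6 m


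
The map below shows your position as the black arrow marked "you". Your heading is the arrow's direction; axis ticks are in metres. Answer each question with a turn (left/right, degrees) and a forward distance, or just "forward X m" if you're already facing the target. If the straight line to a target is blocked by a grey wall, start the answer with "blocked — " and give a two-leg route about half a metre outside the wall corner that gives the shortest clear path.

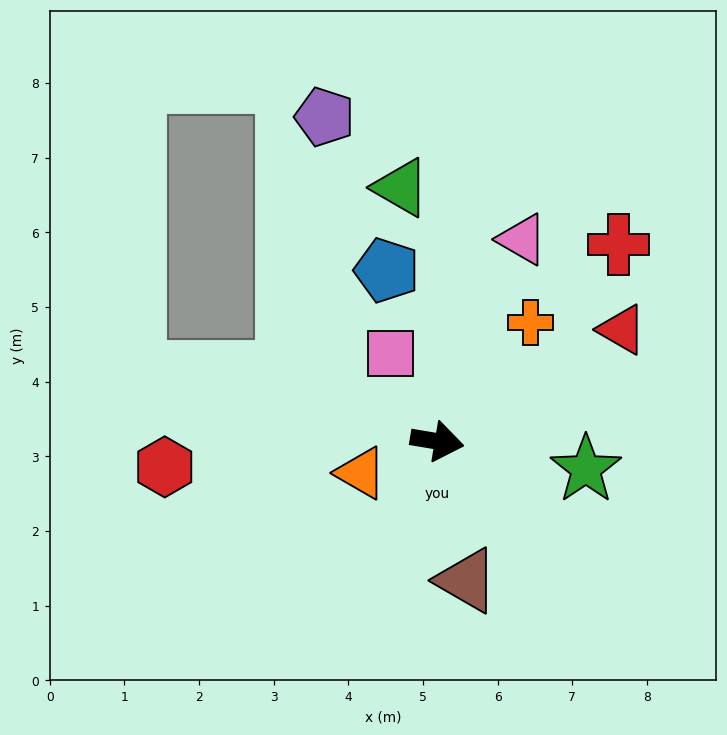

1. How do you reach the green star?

forward 2.0 m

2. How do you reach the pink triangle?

turn left 77°, forward 2.9 m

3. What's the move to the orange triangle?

turn right 148°, forward 1.1 m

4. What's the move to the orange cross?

turn left 61°, forward 2.0 m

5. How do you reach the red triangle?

turn left 41°, forward 2.9 m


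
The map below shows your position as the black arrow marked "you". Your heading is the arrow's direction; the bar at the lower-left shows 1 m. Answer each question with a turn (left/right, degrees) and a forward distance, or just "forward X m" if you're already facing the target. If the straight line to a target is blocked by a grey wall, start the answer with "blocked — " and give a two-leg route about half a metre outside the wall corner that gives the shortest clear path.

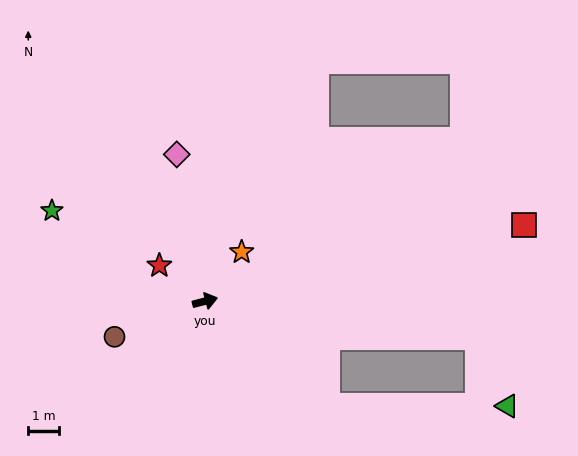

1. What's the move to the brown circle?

turn right 173°, forward 3.2 m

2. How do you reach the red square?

forward 10.7 m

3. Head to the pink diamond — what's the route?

turn left 86°, forward 4.9 m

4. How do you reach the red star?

turn left 127°, forward 1.9 m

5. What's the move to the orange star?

turn left 39°, forward 2.0 m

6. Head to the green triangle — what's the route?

blocked — turn right 55°, forward 5.2 m, then turn left 40°, forward 5.9 m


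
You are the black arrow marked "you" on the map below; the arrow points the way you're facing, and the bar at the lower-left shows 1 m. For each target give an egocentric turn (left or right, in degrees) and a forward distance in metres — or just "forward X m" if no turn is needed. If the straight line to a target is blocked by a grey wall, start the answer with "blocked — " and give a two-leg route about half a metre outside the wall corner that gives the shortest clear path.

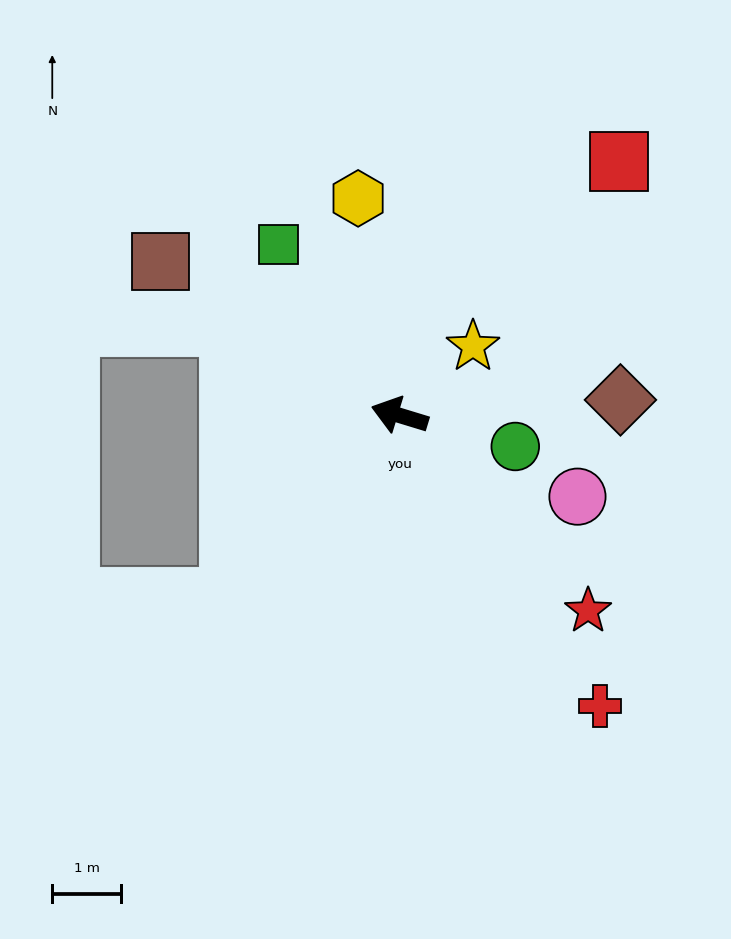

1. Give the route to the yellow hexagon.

turn right 62°, forward 3.2 m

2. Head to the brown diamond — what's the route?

turn right 159°, forward 3.2 m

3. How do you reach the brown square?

turn right 16°, forward 4.1 m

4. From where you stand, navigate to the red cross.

turn left 142°, forward 5.1 m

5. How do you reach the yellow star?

turn right 120°, forward 1.5 m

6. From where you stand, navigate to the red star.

turn left 151°, forward 3.9 m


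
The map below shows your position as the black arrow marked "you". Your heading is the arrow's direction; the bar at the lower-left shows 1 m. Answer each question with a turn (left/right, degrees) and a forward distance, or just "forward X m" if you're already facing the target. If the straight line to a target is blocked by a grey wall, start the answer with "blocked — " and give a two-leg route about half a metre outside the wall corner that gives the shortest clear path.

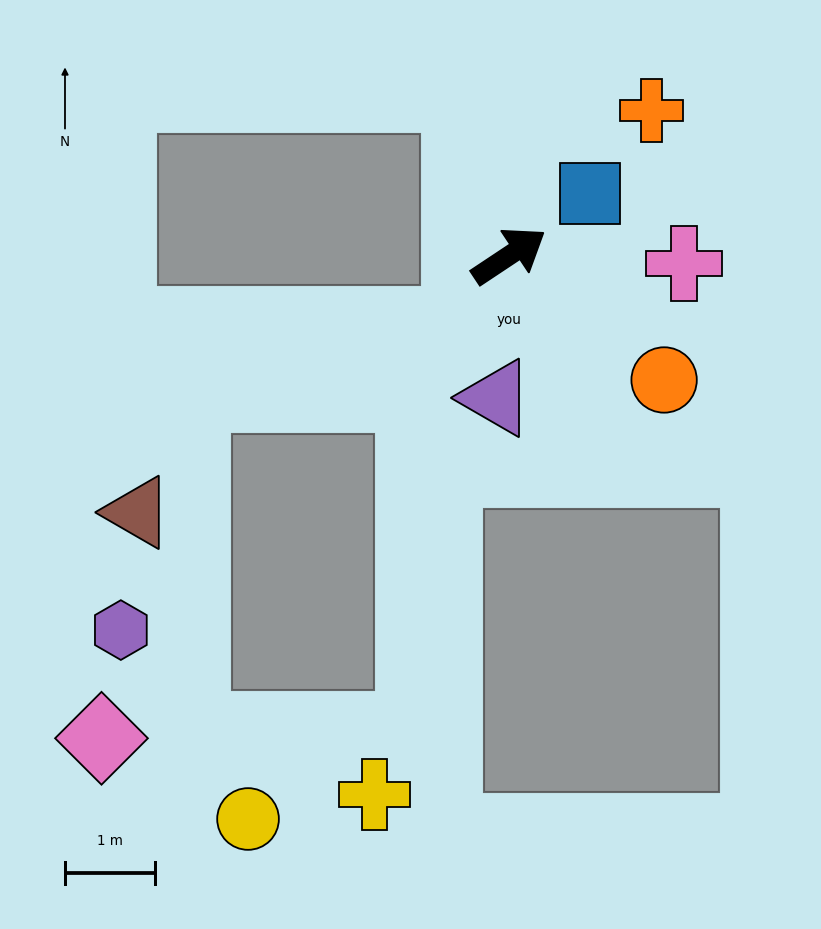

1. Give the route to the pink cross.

turn right 36°, forward 1.9 m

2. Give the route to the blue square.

turn left 4°, forward 1.1 m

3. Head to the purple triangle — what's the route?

turn right 129°, forward 1.6 m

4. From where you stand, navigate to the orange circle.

turn right 72°, forward 2.2 m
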